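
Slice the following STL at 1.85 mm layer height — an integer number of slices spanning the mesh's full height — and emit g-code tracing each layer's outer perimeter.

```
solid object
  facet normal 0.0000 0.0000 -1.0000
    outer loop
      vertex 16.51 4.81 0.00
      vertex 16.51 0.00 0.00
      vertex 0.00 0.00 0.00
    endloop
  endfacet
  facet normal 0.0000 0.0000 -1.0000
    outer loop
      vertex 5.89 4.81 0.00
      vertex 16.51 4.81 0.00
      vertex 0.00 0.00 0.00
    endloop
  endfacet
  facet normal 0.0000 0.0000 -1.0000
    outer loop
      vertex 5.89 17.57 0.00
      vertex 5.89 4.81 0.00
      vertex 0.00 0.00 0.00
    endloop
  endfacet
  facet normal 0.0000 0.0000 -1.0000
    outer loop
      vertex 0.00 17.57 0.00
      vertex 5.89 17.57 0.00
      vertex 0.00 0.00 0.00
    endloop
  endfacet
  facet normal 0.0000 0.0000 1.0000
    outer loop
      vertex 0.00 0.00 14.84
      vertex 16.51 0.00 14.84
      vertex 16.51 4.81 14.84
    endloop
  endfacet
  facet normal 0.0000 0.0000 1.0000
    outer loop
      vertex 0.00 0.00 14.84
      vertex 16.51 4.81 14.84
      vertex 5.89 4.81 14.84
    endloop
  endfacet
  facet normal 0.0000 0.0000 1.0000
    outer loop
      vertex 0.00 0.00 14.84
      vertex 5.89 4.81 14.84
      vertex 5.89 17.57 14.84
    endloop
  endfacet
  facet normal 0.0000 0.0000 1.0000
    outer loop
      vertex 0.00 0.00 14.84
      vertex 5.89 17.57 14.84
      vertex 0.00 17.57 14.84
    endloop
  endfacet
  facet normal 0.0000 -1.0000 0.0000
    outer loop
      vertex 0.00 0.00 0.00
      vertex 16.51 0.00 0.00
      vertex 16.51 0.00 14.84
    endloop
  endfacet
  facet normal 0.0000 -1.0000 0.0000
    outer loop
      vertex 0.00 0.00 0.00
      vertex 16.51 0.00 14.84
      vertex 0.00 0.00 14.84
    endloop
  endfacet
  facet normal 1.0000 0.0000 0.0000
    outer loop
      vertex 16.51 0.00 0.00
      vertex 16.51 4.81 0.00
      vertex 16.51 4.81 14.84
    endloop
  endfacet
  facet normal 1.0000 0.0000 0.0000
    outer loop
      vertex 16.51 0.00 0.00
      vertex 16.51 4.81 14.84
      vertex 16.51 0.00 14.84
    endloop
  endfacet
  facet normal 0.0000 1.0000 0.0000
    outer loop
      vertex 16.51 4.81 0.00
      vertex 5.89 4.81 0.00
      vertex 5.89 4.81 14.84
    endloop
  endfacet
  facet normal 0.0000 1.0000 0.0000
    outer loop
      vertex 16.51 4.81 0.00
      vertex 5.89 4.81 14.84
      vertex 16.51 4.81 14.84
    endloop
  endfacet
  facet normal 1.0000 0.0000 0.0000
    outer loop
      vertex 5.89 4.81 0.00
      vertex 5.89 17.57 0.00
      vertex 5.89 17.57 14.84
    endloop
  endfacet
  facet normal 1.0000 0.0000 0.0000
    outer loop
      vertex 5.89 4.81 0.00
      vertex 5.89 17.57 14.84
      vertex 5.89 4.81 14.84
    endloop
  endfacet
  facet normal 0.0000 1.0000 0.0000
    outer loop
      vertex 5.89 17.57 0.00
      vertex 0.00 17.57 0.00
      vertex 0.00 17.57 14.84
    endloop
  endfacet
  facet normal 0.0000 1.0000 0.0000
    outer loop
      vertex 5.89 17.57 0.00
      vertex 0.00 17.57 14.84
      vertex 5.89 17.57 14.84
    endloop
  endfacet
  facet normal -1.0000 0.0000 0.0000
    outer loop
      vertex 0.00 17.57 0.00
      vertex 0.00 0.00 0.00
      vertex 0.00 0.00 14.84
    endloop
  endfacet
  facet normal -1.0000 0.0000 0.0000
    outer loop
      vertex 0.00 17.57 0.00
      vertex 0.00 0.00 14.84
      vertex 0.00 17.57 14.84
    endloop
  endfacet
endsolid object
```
; perimeter-only toolpath
G21 ; units = mm
G90 ; absolute positioning
G28 ; home
; layer 1
G0 Z1.85
G0 X0.00 Y0.00
G1 X16.51 Y0.00
G1 X16.51 Y4.81
G1 X5.89 Y4.81
G1 X5.89 Y17.57
G1 X0.00 Y17.57
G1 X0.00 Y0.00
; layer 2
G0 Z3.71
G0 X0.00 Y0.00
G1 X16.51 Y0.00
G1 X16.51 Y4.81
G1 X5.89 Y4.81
G1 X5.89 Y17.57
G1 X0.00 Y17.57
G1 X0.00 Y0.00
; layer 3
G0 Z5.56
G0 X0.00 Y0.00
G1 X16.51 Y0.00
G1 X16.51 Y4.81
G1 X5.89 Y4.81
G1 X5.89 Y17.57
G1 X0.00 Y17.57
G1 X0.00 Y0.00
; layer 4
G0 Z7.42
G0 X0.00 Y0.00
G1 X16.51 Y0.00
G1 X16.51 Y4.81
G1 X5.89 Y4.81
G1 X5.89 Y17.57
G1 X0.00 Y17.57
G1 X0.00 Y0.00
; layer 5
G0 Z9.28
G0 X0.00 Y0.00
G1 X16.51 Y0.00
G1 X16.51 Y4.81
G1 X5.89 Y4.81
G1 X5.89 Y17.57
G1 X0.00 Y17.57
G1 X0.00 Y0.00
; layer 6
G0 Z11.13
G0 X0.00 Y0.00
G1 X16.51 Y0.00
G1 X16.51 Y4.81
G1 X5.89 Y4.81
G1 X5.89 Y17.57
G1 X0.00 Y17.57
G1 X0.00 Y0.00
; layer 7
G0 Z12.98
G0 X0.00 Y0.00
G1 X16.51 Y0.00
G1 X16.51 Y4.81
G1 X5.89 Y4.81
G1 X5.89 Y17.57
G1 X0.00 Y17.57
G1 X0.00 Y0.00
; layer 8
G0 Z14.84
G0 X0.00 Y0.00
G1 X16.51 Y0.00
G1 X16.51 Y4.81
G1 X5.89 Y4.81
G1 X5.89 Y17.57
G1 X0.00 Y17.57
G1 X0.00 Y0.00
M2 ; end

The solid is an L-shaped prism: outer 16.5 × 17.6 mm, arm thicknesses ≈ 4.81 mm (horizontal) and 5.89 mm (vertical), extruded 14.8 mm in z. Slicing at Δz = 1.85 mm — 8 equal slices spanning the solid's height, so layer i sits at z = i·h/8 — gives 8 non-empty perimeters. Each is a 6-segment closed polygon; G0 lifts to the layer z and rapids to the start vertex, then G1 traces the edges.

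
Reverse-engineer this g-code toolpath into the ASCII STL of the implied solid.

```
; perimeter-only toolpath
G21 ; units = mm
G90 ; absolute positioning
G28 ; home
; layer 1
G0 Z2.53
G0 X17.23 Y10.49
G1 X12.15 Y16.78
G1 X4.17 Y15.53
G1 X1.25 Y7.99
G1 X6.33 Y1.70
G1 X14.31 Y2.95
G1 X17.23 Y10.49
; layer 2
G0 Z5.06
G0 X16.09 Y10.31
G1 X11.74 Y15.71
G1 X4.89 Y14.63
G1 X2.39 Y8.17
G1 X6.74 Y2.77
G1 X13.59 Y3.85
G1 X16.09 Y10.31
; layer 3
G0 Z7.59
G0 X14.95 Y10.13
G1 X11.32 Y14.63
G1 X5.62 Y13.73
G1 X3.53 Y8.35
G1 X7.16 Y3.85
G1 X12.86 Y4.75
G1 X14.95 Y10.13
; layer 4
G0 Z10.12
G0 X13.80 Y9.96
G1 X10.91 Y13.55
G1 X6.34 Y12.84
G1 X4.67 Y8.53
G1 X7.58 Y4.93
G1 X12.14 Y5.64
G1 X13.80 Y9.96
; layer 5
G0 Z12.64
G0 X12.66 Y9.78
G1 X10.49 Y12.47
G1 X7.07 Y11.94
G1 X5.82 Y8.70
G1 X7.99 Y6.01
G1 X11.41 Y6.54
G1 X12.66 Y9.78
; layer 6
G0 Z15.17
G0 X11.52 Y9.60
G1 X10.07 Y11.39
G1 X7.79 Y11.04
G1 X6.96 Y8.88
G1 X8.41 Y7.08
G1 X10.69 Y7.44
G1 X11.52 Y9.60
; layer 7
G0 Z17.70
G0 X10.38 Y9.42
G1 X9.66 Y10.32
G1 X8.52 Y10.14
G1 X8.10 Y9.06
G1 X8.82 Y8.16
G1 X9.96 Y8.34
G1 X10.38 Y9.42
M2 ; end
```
solid part
  facet normal 0.0000 0.0000 -1.0000
    outer loop
      vertex 3.44 16.43 0.00
      vertex 12.57 17.86 0.00
      vertex 18.37 10.67 0.00
    endloop
  endfacet
  facet normal 0.0000 0.0000 -1.0000
    outer loop
      vertex 0.11 7.81 0.00
      vertex 3.44 16.43 0.00
      vertex 18.37 10.67 0.00
    endloop
  endfacet
  facet normal 0.0000 0.0000 -1.0000
    outer loop
      vertex 5.91 0.62 0.00
      vertex 0.11 7.81 0.00
      vertex 18.37 10.67 0.00
    endloop
  endfacet
  facet normal 0.0000 0.0000 -1.0000
    outer loop
      vertex 15.04 2.05 0.00
      vertex 5.91 0.62 0.00
      vertex 18.37 10.67 0.00
    endloop
  endfacet
  facet normal 0.7237 0.5838 0.3679
    outer loop
      vertex 18.37 10.67 0.00
      vertex 12.57 17.86 0.00
      vertex 9.24 9.24 20.23
    endloop
  endfacet
  facet normal -0.1439 0.9187 0.3678
    outer loop
      vertex 12.57 17.86 0.00
      vertex 3.44 16.43 0.00
      vertex 9.24 9.24 20.23
    endloop
  endfacet
  facet normal -0.8674 0.3351 0.3678
    outer loop
      vertex 3.44 16.43 0.00
      vertex 0.11 7.81 0.00
      vertex 9.24 9.24 20.23
    endloop
  endfacet
  facet normal -0.7237 -0.5838 0.3679
    outer loop
      vertex 0.11 7.81 0.00
      vertex 5.91 0.62 0.00
      vertex 9.24 9.24 20.23
    endloop
  endfacet
  facet normal 0.1439 -0.9187 0.3678
    outer loop
      vertex 5.91 0.62 0.00
      vertex 15.04 2.05 0.00
      vertex 9.24 9.24 20.23
    endloop
  endfacet
  facet normal 0.8674 -0.3351 0.3678
    outer loop
      vertex 15.04 2.05 0.00
      vertex 18.37 10.67 0.00
      vertex 9.24 9.24 20.23
    endloop
  endfacet
endsolid part

The G0 Z moves step by Δz≈2.53 mm. The G1 loops shrink linearly with z, so the solid tapers from its base footprint up to z≈20.2. Closing with a flat bottom cap and the tapered top and triangulating gives 10 facets — a regular 6-sided pyramid, base circumscribed radius ≈ 9.24 mm, apex at z ≈ 20.2 mm.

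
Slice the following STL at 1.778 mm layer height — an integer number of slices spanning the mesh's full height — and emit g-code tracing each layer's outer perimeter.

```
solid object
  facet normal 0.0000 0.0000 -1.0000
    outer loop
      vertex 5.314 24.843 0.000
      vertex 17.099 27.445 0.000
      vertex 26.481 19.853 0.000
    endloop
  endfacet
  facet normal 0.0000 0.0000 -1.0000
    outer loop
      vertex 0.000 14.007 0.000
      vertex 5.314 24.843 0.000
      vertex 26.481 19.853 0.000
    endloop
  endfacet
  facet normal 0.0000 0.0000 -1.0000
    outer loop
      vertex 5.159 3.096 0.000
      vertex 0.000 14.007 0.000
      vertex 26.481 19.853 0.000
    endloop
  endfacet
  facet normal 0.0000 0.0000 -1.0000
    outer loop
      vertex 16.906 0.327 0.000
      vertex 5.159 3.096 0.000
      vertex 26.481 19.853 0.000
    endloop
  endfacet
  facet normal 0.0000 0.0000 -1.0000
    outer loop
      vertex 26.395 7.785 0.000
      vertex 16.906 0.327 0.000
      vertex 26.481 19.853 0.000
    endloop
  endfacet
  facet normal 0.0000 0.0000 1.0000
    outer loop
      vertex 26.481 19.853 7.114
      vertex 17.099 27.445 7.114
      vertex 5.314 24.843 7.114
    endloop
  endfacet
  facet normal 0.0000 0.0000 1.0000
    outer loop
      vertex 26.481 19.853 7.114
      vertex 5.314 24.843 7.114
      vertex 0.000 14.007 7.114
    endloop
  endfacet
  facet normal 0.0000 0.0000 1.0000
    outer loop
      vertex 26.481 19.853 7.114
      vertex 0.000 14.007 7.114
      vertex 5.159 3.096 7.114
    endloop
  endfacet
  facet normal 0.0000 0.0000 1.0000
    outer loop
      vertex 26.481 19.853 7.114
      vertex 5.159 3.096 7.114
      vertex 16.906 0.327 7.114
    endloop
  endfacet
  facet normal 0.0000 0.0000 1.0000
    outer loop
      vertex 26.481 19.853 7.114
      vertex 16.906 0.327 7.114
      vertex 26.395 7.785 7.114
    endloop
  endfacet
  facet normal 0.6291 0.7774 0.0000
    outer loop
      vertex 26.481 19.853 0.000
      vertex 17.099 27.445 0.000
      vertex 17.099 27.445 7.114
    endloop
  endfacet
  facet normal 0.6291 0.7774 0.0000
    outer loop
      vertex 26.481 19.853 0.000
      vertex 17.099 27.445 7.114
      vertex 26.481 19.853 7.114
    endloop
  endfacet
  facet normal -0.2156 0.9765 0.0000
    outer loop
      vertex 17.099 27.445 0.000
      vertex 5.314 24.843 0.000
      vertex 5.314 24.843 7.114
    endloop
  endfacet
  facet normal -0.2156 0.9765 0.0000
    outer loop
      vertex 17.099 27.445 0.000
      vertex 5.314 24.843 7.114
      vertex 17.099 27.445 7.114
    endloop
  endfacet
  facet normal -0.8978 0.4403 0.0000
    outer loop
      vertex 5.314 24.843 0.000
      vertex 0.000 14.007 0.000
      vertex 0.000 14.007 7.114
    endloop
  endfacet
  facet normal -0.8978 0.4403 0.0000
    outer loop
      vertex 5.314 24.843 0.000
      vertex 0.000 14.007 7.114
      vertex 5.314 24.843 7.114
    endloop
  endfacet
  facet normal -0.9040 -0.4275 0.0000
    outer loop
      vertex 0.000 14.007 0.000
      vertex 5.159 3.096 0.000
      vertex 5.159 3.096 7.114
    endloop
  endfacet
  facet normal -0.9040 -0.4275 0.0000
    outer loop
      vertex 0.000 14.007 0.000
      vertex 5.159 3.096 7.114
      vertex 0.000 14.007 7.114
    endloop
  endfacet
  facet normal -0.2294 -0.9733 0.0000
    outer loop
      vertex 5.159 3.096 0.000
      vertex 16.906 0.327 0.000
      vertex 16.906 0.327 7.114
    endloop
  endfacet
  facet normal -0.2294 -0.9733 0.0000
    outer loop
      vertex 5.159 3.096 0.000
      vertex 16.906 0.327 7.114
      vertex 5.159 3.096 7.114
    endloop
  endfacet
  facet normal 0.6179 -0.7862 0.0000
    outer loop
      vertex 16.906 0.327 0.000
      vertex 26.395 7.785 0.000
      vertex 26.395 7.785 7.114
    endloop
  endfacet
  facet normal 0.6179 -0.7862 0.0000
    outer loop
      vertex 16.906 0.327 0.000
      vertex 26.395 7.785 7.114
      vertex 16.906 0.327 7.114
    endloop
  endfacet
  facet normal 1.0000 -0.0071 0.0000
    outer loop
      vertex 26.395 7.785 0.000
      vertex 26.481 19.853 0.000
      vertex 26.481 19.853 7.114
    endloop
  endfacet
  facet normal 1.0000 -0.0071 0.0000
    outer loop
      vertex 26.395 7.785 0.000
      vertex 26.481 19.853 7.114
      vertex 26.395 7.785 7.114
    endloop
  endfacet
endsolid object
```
; perimeter-only toolpath
G21 ; units = mm
G90 ; absolute positioning
G28 ; home
; layer 1
G0 Z1.778
G0 X26.481 Y19.853
G1 X17.099 Y27.445
G1 X5.314 Y24.843
G1 X0.000 Y14.007
G1 X5.159 Y3.096
G1 X16.906 Y0.327
G1 X26.395 Y7.785
G1 X26.481 Y19.853
; layer 2
G0 Z3.557
G0 X26.481 Y19.853
G1 X17.099 Y27.445
G1 X5.314 Y24.843
G1 X0.000 Y14.007
G1 X5.159 Y3.096
G1 X16.906 Y0.327
G1 X26.395 Y7.785
G1 X26.481 Y19.853
; layer 3
G0 Z5.335
G0 X26.481 Y19.853
G1 X17.099 Y27.445
G1 X5.314 Y24.843
G1 X0.000 Y14.007
G1 X5.159 Y3.096
G1 X16.906 Y0.327
G1 X26.395 Y7.785
G1 X26.481 Y19.853
; layer 4
G0 Z7.114
G0 X26.481 Y19.853
G1 X17.099 Y27.445
G1 X5.314 Y24.843
G1 X0.000 Y14.007
G1 X5.159 Y3.096
G1 X16.906 Y0.327
G1 X26.395 Y7.785
G1 X26.481 Y19.853
M2 ; end

The solid is a regular 7-sided prism (a cylinder approximated with 7 flat sides), circumscribed radius ≈ 13.9 mm, height ≈ 7.11 mm. Slicing at Δz = 1.778 mm — 4 equal slices spanning the solid's height, so layer i sits at z = i·h/4 — gives 4 non-empty perimeters. Each is a 7-segment closed polygon; G0 lifts to the layer z and rapids to the start vertex, then G1 traces the edges.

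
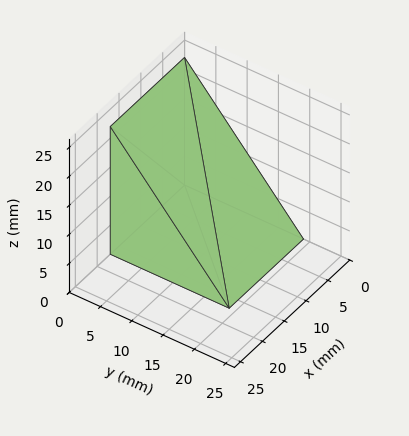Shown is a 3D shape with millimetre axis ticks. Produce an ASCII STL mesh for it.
Reading the render: the shape is a wedge (ramp): 17 × 19 mm base, rising to 22 mm along the y=0 edge and sloping linearly to z=0 at y=19 (dimensions read to the nearest mm from the axis ticks). For the STL, each face is triangulated and given an outward normal.

solid part
  facet normal 0.0000 0.0000 -1.0000
    outer loop
      vertex 17.0 19.0 0.0
      vertex 17.0 0.0 0.0
      vertex 0.0 0.0 0.0
    endloop
  endfacet
  facet normal 0.0000 0.0000 -1.0000
    outer loop
      vertex 0.0 19.0 0.0
      vertex 17.0 19.0 0.0
      vertex 0.0 0.0 0.0
    endloop
  endfacet
  facet normal 0.0000 -1.0000 0.0000
    outer loop
      vertex 0.0 0.0 0.0
      vertex 17.0 0.0 0.0
      vertex 17.0 0.0 22.0
    endloop
  endfacet
  facet normal 0.0000 -1.0000 0.0000
    outer loop
      vertex 0.0 0.0 0.0
      vertex 17.0 0.0 22.0
      vertex 0.0 0.0 22.0
    endloop
  endfacet
  facet normal 0.0000 0.7568 0.6536
    outer loop
      vertex 0.0 0.0 22.0
      vertex 17.0 0.0 22.0
      vertex 17.0 19.0 0.0
    endloop
  endfacet
  facet normal 0.0000 0.7568 0.6536
    outer loop
      vertex 0.0 0.0 22.0
      vertex 17.0 19.0 0.0
      vertex 0.0 19.0 0.0
    endloop
  endfacet
  facet normal -1.0000 0.0000 0.0000
    outer loop
      vertex 0.0 0.0 22.0
      vertex 0.0 19.0 0.0
      vertex 0.0 0.0 0.0
    endloop
  endfacet
  facet normal 1.0000 0.0000 0.0000
    outer loop
      vertex 17.0 0.0 0.0
      vertex 17.0 19.0 0.0
      vertex 17.0 0.0 22.0
    endloop
  endfacet
endsolid part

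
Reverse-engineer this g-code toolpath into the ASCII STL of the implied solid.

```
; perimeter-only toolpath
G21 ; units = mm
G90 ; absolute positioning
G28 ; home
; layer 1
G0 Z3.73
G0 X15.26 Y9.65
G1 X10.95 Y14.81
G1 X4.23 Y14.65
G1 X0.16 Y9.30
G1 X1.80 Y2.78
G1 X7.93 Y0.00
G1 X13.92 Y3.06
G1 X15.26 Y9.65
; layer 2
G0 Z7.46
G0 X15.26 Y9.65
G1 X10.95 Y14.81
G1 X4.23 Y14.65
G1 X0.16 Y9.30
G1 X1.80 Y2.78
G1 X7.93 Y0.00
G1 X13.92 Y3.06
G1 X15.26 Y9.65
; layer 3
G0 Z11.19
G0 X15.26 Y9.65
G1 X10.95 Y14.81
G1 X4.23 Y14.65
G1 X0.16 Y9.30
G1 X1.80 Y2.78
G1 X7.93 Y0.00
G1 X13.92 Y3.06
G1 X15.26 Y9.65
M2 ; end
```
solid part
  facet normal 0.0000 0.0000 -1.0000
    outer loop
      vertex 4.23 14.65 0.00
      vertex 10.95 14.81 0.00
      vertex 15.26 9.65 0.00
    endloop
  endfacet
  facet normal 0.0000 0.0000 -1.0000
    outer loop
      vertex 0.16 9.30 0.00
      vertex 4.23 14.65 0.00
      vertex 15.26 9.65 0.00
    endloop
  endfacet
  facet normal 0.0000 0.0000 -1.0000
    outer loop
      vertex 1.80 2.78 0.00
      vertex 0.16 9.30 0.00
      vertex 15.26 9.65 0.00
    endloop
  endfacet
  facet normal 0.0000 0.0000 -1.0000
    outer loop
      vertex 7.93 0.00 0.00
      vertex 1.80 2.78 0.00
      vertex 15.26 9.65 0.00
    endloop
  endfacet
  facet normal 0.0000 0.0000 -1.0000
    outer loop
      vertex 13.92 3.06 0.00
      vertex 7.93 0.00 0.00
      vertex 15.26 9.65 0.00
    endloop
  endfacet
  facet normal 0.0000 0.0000 1.0000
    outer loop
      vertex 15.26 9.65 11.19
      vertex 10.95 14.81 11.19
      vertex 4.23 14.65 11.19
    endloop
  endfacet
  facet normal 0.0000 0.0000 1.0000
    outer loop
      vertex 15.26 9.65 11.19
      vertex 4.23 14.65 11.19
      vertex 0.16 9.30 11.19
    endloop
  endfacet
  facet normal 0.0000 0.0000 1.0000
    outer loop
      vertex 15.26 9.65 11.19
      vertex 0.16 9.30 11.19
      vertex 1.80 2.78 11.19
    endloop
  endfacet
  facet normal 0.0000 0.0000 1.0000
    outer loop
      vertex 15.26 9.65 11.19
      vertex 1.80 2.78 11.19
      vertex 7.93 0.00 11.19
    endloop
  endfacet
  facet normal 0.0000 0.0000 1.0000
    outer loop
      vertex 15.26 9.65 11.19
      vertex 7.93 0.00 11.19
      vertex 13.92 3.06 11.19
    endloop
  endfacet
  facet normal 0.7675 0.6411 0.0000
    outer loop
      vertex 15.26 9.65 0.00
      vertex 10.95 14.81 0.00
      vertex 10.95 14.81 11.19
    endloop
  endfacet
  facet normal 0.7675 0.6411 0.0000
    outer loop
      vertex 15.26 9.65 0.00
      vertex 10.95 14.81 11.19
      vertex 15.26 9.65 11.19
    endloop
  endfacet
  facet normal -0.0238 0.9997 0.0000
    outer loop
      vertex 10.95 14.81 0.00
      vertex 4.23 14.65 0.00
      vertex 4.23 14.65 11.19
    endloop
  endfacet
  facet normal -0.0238 0.9997 0.0000
    outer loop
      vertex 10.95 14.81 0.00
      vertex 4.23 14.65 11.19
      vertex 10.95 14.81 11.19
    endloop
  endfacet
  facet normal -0.7959 0.6055 0.0000
    outer loop
      vertex 4.23 14.65 0.00
      vertex 0.16 9.30 0.00
      vertex 0.16 9.30 11.19
    endloop
  endfacet
  facet normal -0.7959 0.6055 0.0000
    outer loop
      vertex 4.23 14.65 0.00
      vertex 0.16 9.30 11.19
      vertex 4.23 14.65 11.19
    endloop
  endfacet
  facet normal -0.9698 -0.2439 0.0000
    outer loop
      vertex 0.16 9.30 0.00
      vertex 1.80 2.78 0.00
      vertex 1.80 2.78 11.19
    endloop
  endfacet
  facet normal -0.9698 -0.2439 0.0000
    outer loop
      vertex 0.16 9.30 0.00
      vertex 1.80 2.78 11.19
      vertex 0.16 9.30 11.19
    endloop
  endfacet
  facet normal -0.4130 -0.9107 0.0000
    outer loop
      vertex 1.80 2.78 0.00
      vertex 7.93 0.00 0.00
      vertex 7.93 0.00 11.19
    endloop
  endfacet
  facet normal -0.4130 -0.9107 0.0000
    outer loop
      vertex 1.80 2.78 0.00
      vertex 7.93 0.00 11.19
      vertex 1.80 2.78 11.19
    endloop
  endfacet
  facet normal 0.4549 -0.8905 0.0000
    outer loop
      vertex 7.93 0.00 0.00
      vertex 13.92 3.06 0.00
      vertex 13.92 3.06 11.19
    endloop
  endfacet
  facet normal 0.4549 -0.8905 0.0000
    outer loop
      vertex 7.93 0.00 0.00
      vertex 13.92 3.06 11.19
      vertex 7.93 0.00 11.19
    endloop
  endfacet
  facet normal 0.9799 -0.1993 0.0000
    outer loop
      vertex 13.92 3.06 0.00
      vertex 15.26 9.65 0.00
      vertex 15.26 9.65 11.19
    endloop
  endfacet
  facet normal 0.9799 -0.1993 0.0000
    outer loop
      vertex 13.92 3.06 0.00
      vertex 15.26 9.65 11.19
      vertex 13.92 3.06 11.19
    endloop
  endfacet
endsolid part

The G0 Z moves step by Δz≈3.73 mm. Every layer's G1 loop is the same polygon, so the solid is a straight extrusion of it from z=0 to z≈11.2. Closing with flat bottom and top caps and triangulating gives 24 facets — a regular 7-sided prism (a cylinder approximated with 7 flat sides), circumscribed radius ≈ 7.75 mm, height ≈ 11.2 mm.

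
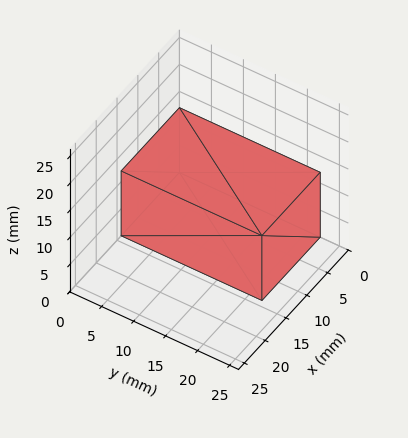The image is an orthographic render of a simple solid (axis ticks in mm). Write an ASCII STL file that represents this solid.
Reading the render: the shape is a rectangular box, roughly 14 × 22 mm footprint and 12 mm tall (dimensions read to the nearest mm from the axis ticks). For the STL, each face is triangulated and given an outward normal.

solid part
  facet normal 0.0000 0.0000 -1.0000
    outer loop
      vertex 14.000 22.000 0.000
      vertex 14.000 0.000 0.000
      vertex 0.000 0.000 0.000
    endloop
  endfacet
  facet normal 0.0000 0.0000 -1.0000
    outer loop
      vertex 0.000 22.000 0.000
      vertex 14.000 22.000 0.000
      vertex 0.000 0.000 0.000
    endloop
  endfacet
  facet normal 0.0000 0.0000 1.0000
    outer loop
      vertex 0.000 0.000 12.000
      vertex 14.000 0.000 12.000
      vertex 14.000 22.000 12.000
    endloop
  endfacet
  facet normal 0.0000 0.0000 1.0000
    outer loop
      vertex 0.000 0.000 12.000
      vertex 14.000 22.000 12.000
      vertex 0.000 22.000 12.000
    endloop
  endfacet
  facet normal 0.0000 -1.0000 0.0000
    outer loop
      vertex 0.000 0.000 0.000
      vertex 14.000 0.000 0.000
      vertex 14.000 0.000 12.000
    endloop
  endfacet
  facet normal 0.0000 -1.0000 0.0000
    outer loop
      vertex 0.000 0.000 0.000
      vertex 14.000 0.000 12.000
      vertex 0.000 0.000 12.000
    endloop
  endfacet
  facet normal 0.0000 1.0000 0.0000
    outer loop
      vertex 14.000 22.000 12.000
      vertex 14.000 22.000 0.000
      vertex 0.000 22.000 0.000
    endloop
  endfacet
  facet normal 0.0000 1.0000 0.0000
    outer loop
      vertex 0.000 22.000 12.000
      vertex 14.000 22.000 12.000
      vertex 0.000 22.000 0.000
    endloop
  endfacet
  facet normal -1.0000 0.0000 0.0000
    outer loop
      vertex 0.000 22.000 12.000
      vertex 0.000 22.000 0.000
      vertex 0.000 0.000 0.000
    endloop
  endfacet
  facet normal -1.0000 0.0000 0.0000
    outer loop
      vertex 0.000 0.000 12.000
      vertex 0.000 22.000 12.000
      vertex 0.000 0.000 0.000
    endloop
  endfacet
  facet normal 1.0000 0.0000 0.0000
    outer loop
      vertex 14.000 0.000 0.000
      vertex 14.000 22.000 0.000
      vertex 14.000 22.000 12.000
    endloop
  endfacet
  facet normal 1.0000 0.0000 0.0000
    outer loop
      vertex 14.000 0.000 0.000
      vertex 14.000 22.000 12.000
      vertex 14.000 0.000 12.000
    endloop
  endfacet
endsolid part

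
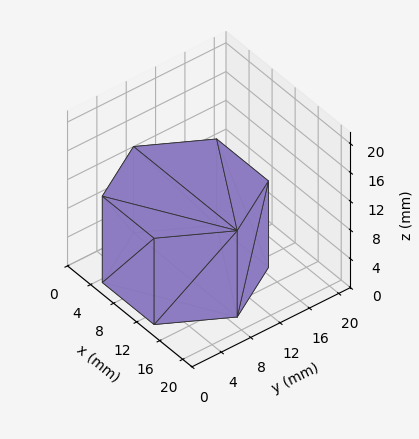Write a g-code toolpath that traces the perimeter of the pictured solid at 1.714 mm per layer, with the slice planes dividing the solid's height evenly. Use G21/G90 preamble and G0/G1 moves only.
Reading the render: the shape is a regular 6-sided prism (a cylinder approximated with 6 flat sides), circumscribed radius ≈ 9 mm, height ≈ 12 mm (dimensions read to the nearest mm from the axis ticks). For the g-code, the solid's height is divided into equal slices at the stated Δz and each level perimeter traced with G1 moves after a G0 lift.

; perimeter-only toolpath
G21 ; units = mm
G90 ; absolute positioning
G28 ; home
; layer 1
G0 Z1.714
G0 X18.000 Y9.000
G1 X13.500 Y16.794
G1 X4.500 Y16.794
G1 X0.000 Y9.000
G1 X4.500 Y1.206
G1 X13.500 Y1.206
G1 X18.000 Y9.000
; layer 2
G0 Z3.429
G0 X18.000 Y9.000
G1 X13.500 Y16.794
G1 X4.500 Y16.794
G1 X0.000 Y9.000
G1 X4.500 Y1.206
G1 X13.500 Y1.206
G1 X18.000 Y9.000
; layer 3
G0 Z5.143
G0 X18.000 Y9.000
G1 X13.500 Y16.794
G1 X4.500 Y16.794
G1 X0.000 Y9.000
G1 X4.500 Y1.206
G1 X13.500 Y1.206
G1 X18.000 Y9.000
; layer 4
G0 Z6.857
G0 X18.000 Y9.000
G1 X13.500 Y16.794
G1 X4.500 Y16.794
G1 X0.000 Y9.000
G1 X4.500 Y1.206
G1 X13.500 Y1.206
G1 X18.000 Y9.000
; layer 5
G0 Z8.571
G0 X18.000 Y9.000
G1 X13.500 Y16.794
G1 X4.500 Y16.794
G1 X0.000 Y9.000
G1 X4.500 Y1.206
G1 X13.500 Y1.206
G1 X18.000 Y9.000
; layer 6
G0 Z10.286
G0 X18.000 Y9.000
G1 X13.500 Y16.794
G1 X4.500 Y16.794
G1 X0.000 Y9.000
G1 X4.500 Y1.206
G1 X13.500 Y1.206
G1 X18.000 Y9.000
; layer 7
G0 Z12.000
G0 X18.000 Y9.000
G1 X13.500 Y16.794
G1 X4.500 Y16.794
G1 X0.000 Y9.000
G1 X4.500 Y1.206
G1 X13.500 Y1.206
G1 X18.000 Y9.000
M2 ; end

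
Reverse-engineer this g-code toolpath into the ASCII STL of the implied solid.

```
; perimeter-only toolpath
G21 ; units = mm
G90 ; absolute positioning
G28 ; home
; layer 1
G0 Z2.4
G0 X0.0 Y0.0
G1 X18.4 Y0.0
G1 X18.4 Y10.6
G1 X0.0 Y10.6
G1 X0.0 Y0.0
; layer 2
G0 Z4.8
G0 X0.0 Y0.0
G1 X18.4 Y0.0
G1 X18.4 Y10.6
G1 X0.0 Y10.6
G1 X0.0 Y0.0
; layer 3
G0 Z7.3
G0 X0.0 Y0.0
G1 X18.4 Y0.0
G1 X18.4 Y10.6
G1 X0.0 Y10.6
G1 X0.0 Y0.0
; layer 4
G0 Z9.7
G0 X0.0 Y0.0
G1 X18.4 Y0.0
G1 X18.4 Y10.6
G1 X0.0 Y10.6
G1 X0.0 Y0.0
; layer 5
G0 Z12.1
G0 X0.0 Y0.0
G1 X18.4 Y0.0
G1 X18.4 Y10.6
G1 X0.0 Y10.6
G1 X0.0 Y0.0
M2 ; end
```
solid part
  facet normal 0.0000 0.0000 -1.0000
    outer loop
      vertex 18.4 10.6 0.0
      vertex 18.4 0.0 0.0
      vertex 0.0 0.0 0.0
    endloop
  endfacet
  facet normal 0.0000 0.0000 -1.0000
    outer loop
      vertex 0.0 10.6 0.0
      vertex 18.4 10.6 0.0
      vertex 0.0 0.0 0.0
    endloop
  endfacet
  facet normal 0.0000 0.0000 1.0000
    outer loop
      vertex 0.0 0.0 12.1
      vertex 18.4 0.0 12.1
      vertex 18.4 10.6 12.1
    endloop
  endfacet
  facet normal 0.0000 0.0000 1.0000
    outer loop
      vertex 0.0 0.0 12.1
      vertex 18.4 10.6 12.1
      vertex 0.0 10.6 12.1
    endloop
  endfacet
  facet normal 0.0000 -1.0000 0.0000
    outer loop
      vertex 0.0 0.0 0.0
      vertex 18.4 0.0 0.0
      vertex 18.4 0.0 12.1
    endloop
  endfacet
  facet normal 0.0000 -1.0000 0.0000
    outer loop
      vertex 0.0 0.0 0.0
      vertex 18.4 0.0 12.1
      vertex 0.0 0.0 12.1
    endloop
  endfacet
  facet normal 0.0000 1.0000 0.0000
    outer loop
      vertex 18.4 10.6 12.1
      vertex 18.4 10.6 0.0
      vertex 0.0 10.6 0.0
    endloop
  endfacet
  facet normal 0.0000 1.0000 0.0000
    outer loop
      vertex 0.0 10.6 12.1
      vertex 18.4 10.6 12.1
      vertex 0.0 10.6 0.0
    endloop
  endfacet
  facet normal -1.0000 0.0000 0.0000
    outer loop
      vertex 0.0 10.6 12.1
      vertex 0.0 10.6 0.0
      vertex 0.0 0.0 0.0
    endloop
  endfacet
  facet normal -1.0000 0.0000 0.0000
    outer loop
      vertex 0.0 0.0 12.1
      vertex 0.0 10.6 12.1
      vertex 0.0 0.0 0.0
    endloop
  endfacet
  facet normal 1.0000 0.0000 0.0000
    outer loop
      vertex 18.4 0.0 0.0
      vertex 18.4 10.6 0.0
      vertex 18.4 10.6 12.1
    endloop
  endfacet
  facet normal 1.0000 0.0000 0.0000
    outer loop
      vertex 18.4 0.0 0.0
      vertex 18.4 10.6 12.1
      vertex 18.4 0.0 12.1
    endloop
  endfacet
endsolid part

The G0 Z moves step by Δz≈2.4 mm. Every layer's G1 loop is the same polygon, so the solid is a straight extrusion of it from z=0 to z≈12.1. Closing with flat bottom and top caps and triangulating gives 12 facets — a rectangular box, roughly 18.4 × 10.6 mm footprint and 12.1 mm tall.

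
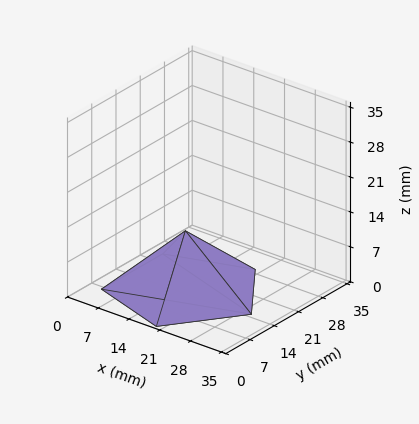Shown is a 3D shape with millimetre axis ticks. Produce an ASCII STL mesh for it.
Reading the render: the shape is a regular 5-sided pyramid, base circumscribed radius ≈ 15 mm, apex at z ≈ 12 mm (dimensions read to the nearest mm from the axis ticks). For the STL, each face is triangulated and given an outward normal.

solid part
  facet normal 0.0000 0.0000 -1.0000
    outer loop
      vertex 2.865 23.817 0.000
      vertex 19.635 29.266 0.000
      vertex 30.000 15.000 0.000
    endloop
  endfacet
  facet normal 0.0000 0.0000 -1.0000
    outer loop
      vertex 2.865 6.183 0.000
      vertex 2.865 23.817 0.000
      vertex 30.000 15.000 0.000
    endloop
  endfacet
  facet normal 0.0000 0.0000 -1.0000
    outer loop
      vertex 19.635 0.734 0.000
      vertex 2.865 6.183 0.000
      vertex 30.000 15.000 0.000
    endloop
  endfacet
  facet normal 0.5688 0.4133 0.7111
    outer loop
      vertex 30.000 15.000 0.000
      vertex 19.635 29.266 0.000
      vertex 15.000 15.000 12.000
    endloop
  endfacet
  facet normal -0.2173 0.6687 0.7111
    outer loop
      vertex 19.635 29.266 0.000
      vertex 2.865 23.817 0.000
      vertex 15.000 15.000 12.000
    endloop
  endfacet
  facet normal -0.7031 0.0000 0.7111
    outer loop
      vertex 2.865 23.817 0.000
      vertex 2.865 6.183 0.000
      vertex 15.000 15.000 12.000
    endloop
  endfacet
  facet normal -0.2173 -0.6687 0.7111
    outer loop
      vertex 2.865 6.183 0.000
      vertex 19.635 0.734 0.000
      vertex 15.000 15.000 12.000
    endloop
  endfacet
  facet normal 0.5688 -0.4133 0.7111
    outer loop
      vertex 19.635 0.734 0.000
      vertex 30.000 15.000 0.000
      vertex 15.000 15.000 12.000
    endloop
  endfacet
endsolid part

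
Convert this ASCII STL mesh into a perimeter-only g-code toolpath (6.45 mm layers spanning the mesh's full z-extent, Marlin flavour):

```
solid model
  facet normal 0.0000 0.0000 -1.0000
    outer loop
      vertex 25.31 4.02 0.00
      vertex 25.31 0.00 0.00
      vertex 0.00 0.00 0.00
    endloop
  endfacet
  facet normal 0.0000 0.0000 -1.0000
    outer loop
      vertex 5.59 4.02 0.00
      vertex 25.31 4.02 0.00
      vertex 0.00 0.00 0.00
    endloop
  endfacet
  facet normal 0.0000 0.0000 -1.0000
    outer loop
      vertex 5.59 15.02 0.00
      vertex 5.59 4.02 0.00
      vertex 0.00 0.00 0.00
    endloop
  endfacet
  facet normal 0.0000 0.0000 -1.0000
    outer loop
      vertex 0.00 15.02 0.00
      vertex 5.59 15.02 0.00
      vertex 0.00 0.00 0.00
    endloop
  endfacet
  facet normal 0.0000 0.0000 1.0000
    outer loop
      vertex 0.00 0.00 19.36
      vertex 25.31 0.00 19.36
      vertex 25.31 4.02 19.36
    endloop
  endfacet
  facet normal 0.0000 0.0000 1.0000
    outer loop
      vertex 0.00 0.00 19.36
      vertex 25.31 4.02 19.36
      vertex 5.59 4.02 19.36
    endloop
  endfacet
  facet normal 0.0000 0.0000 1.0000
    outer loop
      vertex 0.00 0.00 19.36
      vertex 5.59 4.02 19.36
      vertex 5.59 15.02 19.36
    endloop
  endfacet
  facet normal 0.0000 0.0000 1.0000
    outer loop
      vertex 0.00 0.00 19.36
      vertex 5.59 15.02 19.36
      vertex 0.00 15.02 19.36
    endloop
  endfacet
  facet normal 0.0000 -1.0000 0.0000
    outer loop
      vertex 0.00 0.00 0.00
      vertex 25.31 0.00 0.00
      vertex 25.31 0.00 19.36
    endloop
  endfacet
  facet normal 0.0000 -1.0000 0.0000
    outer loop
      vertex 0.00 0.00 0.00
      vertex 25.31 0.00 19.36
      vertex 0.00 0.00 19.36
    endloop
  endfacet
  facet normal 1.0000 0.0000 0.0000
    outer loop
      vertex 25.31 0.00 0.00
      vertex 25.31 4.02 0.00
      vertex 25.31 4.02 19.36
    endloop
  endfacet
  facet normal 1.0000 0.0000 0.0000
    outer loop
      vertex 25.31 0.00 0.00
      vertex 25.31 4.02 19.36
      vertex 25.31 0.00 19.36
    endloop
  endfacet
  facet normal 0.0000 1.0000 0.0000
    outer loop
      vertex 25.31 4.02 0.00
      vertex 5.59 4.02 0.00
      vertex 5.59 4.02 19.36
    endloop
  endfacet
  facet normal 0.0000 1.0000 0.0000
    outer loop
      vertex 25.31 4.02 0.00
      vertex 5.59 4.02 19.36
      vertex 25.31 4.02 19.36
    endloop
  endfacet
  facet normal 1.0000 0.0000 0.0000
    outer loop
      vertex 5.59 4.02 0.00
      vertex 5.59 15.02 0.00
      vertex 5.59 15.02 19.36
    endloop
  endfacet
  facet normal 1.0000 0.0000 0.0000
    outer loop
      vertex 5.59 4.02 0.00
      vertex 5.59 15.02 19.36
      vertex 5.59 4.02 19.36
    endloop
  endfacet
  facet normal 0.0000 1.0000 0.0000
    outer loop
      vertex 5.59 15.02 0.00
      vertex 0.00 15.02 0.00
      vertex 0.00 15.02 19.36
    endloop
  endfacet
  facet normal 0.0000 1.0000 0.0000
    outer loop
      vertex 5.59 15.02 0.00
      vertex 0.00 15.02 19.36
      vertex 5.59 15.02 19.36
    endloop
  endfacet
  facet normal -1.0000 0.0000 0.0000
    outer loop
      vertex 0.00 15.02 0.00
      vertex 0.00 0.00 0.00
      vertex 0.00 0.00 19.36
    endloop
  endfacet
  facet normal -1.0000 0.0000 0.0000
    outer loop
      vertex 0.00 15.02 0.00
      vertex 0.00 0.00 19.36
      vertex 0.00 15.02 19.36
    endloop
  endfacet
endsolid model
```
; perimeter-only toolpath
G21 ; units = mm
G90 ; absolute positioning
G28 ; home
; layer 1
G0 Z6.45
G0 X0.00 Y0.00
G1 X25.31 Y0.00
G1 X25.31 Y4.02
G1 X5.59 Y4.02
G1 X5.59 Y15.02
G1 X0.00 Y15.02
G1 X0.00 Y0.00
; layer 2
G0 Z12.91
G0 X0.00 Y0.00
G1 X25.31 Y0.00
G1 X25.31 Y4.02
G1 X5.59 Y4.02
G1 X5.59 Y15.02
G1 X0.00 Y15.02
G1 X0.00 Y0.00
; layer 3
G0 Z19.36
G0 X0.00 Y0.00
G1 X25.31 Y0.00
G1 X25.31 Y4.02
G1 X5.59 Y4.02
G1 X5.59 Y15.02
G1 X0.00 Y15.02
G1 X0.00 Y0.00
M2 ; end

The solid is an L-shaped prism: outer 25.3 × 15 mm, arm thicknesses ≈ 4.02 mm (horizontal) and 5.59 mm (vertical), extruded 19.4 mm in z. Slicing at Δz = 6.45 mm — 3 equal slices spanning the solid's height, so layer i sits at z = i·h/3 — gives 3 non-empty perimeters. Each is a 6-segment closed polygon; G0 lifts to the layer z and rapids to the start vertex, then G1 traces the edges.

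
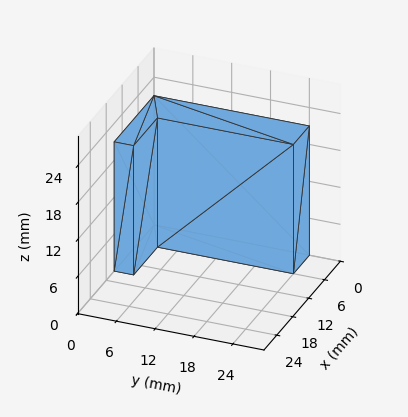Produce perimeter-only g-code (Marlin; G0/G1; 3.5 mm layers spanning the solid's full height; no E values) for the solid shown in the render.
Reading the render: the shape is an L-shaped prism: outer 15 × 24 mm, arm thicknesses ≈ 3 mm (horizontal) and 6 mm (vertical), extruded 21 mm in z (dimensions read to the nearest mm from the axis ticks). For the g-code, the solid's height is divided into equal slices at the stated Δz and each level perimeter traced with G1 moves after a G0 lift.

; perimeter-only toolpath
G21 ; units = mm
G90 ; absolute positioning
G28 ; home
; layer 1
G0 Z3.5
G0 X0.0 Y0.0
G1 X15.0 Y0.0
G1 X15.0 Y3.0
G1 X6.0 Y3.0
G1 X6.0 Y24.0
G1 X0.0 Y24.0
G1 X0.0 Y0.0
; layer 2
G0 Z7.0
G0 X0.0 Y0.0
G1 X15.0 Y0.0
G1 X15.0 Y3.0
G1 X6.0 Y3.0
G1 X6.0 Y24.0
G1 X0.0 Y24.0
G1 X0.0 Y0.0
; layer 3
G0 Z10.5
G0 X0.0 Y0.0
G1 X15.0 Y0.0
G1 X15.0 Y3.0
G1 X6.0 Y3.0
G1 X6.0 Y24.0
G1 X0.0 Y24.0
G1 X0.0 Y0.0
; layer 4
G0 Z14.0
G0 X0.0 Y0.0
G1 X15.0 Y0.0
G1 X15.0 Y3.0
G1 X6.0 Y3.0
G1 X6.0 Y24.0
G1 X0.0 Y24.0
G1 X0.0 Y0.0
; layer 5
G0 Z17.5
G0 X0.0 Y0.0
G1 X15.0 Y0.0
G1 X15.0 Y3.0
G1 X6.0 Y3.0
G1 X6.0 Y24.0
G1 X0.0 Y24.0
G1 X0.0 Y0.0
; layer 6
G0 Z21.0
G0 X0.0 Y0.0
G1 X15.0 Y0.0
G1 X15.0 Y3.0
G1 X6.0 Y3.0
G1 X6.0 Y24.0
G1 X0.0 Y24.0
G1 X0.0 Y0.0
M2 ; end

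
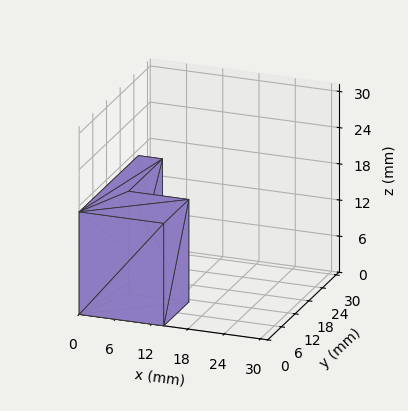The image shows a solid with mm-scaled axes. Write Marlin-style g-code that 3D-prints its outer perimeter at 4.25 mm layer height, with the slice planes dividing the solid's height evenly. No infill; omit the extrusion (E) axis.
Reading the render: the shape is an L-shaped prism: outer 14 × 26 mm, arm thicknesses ≈ 11 mm (horizontal) and 4 mm (vertical), extruded 17 mm in z (dimensions read to the nearest mm from the axis ticks). For the g-code, the solid's height is divided into equal slices at the stated Δz and each level perimeter traced with G1 moves after a G0 lift.

; perimeter-only toolpath
G21 ; units = mm
G90 ; absolute positioning
G28 ; home
; layer 1
G0 Z4.25
G0 X0.00 Y0.00
G1 X14.00 Y0.00
G1 X14.00 Y11.00
G1 X4.00 Y11.00
G1 X4.00 Y26.00
G1 X0.00 Y26.00
G1 X0.00 Y0.00
; layer 2
G0 Z8.50
G0 X0.00 Y0.00
G1 X14.00 Y0.00
G1 X14.00 Y11.00
G1 X4.00 Y11.00
G1 X4.00 Y26.00
G1 X0.00 Y26.00
G1 X0.00 Y0.00
; layer 3
G0 Z12.75
G0 X0.00 Y0.00
G1 X14.00 Y0.00
G1 X14.00 Y11.00
G1 X4.00 Y11.00
G1 X4.00 Y26.00
G1 X0.00 Y26.00
G1 X0.00 Y0.00
; layer 4
G0 Z17.00
G0 X0.00 Y0.00
G1 X14.00 Y0.00
G1 X14.00 Y11.00
G1 X4.00 Y11.00
G1 X4.00 Y26.00
G1 X0.00 Y26.00
G1 X0.00 Y0.00
M2 ; end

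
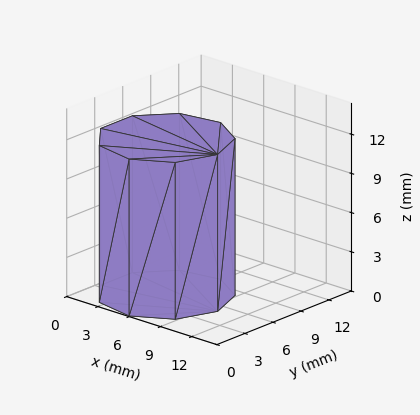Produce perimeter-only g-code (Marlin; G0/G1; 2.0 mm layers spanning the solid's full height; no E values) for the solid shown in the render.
Reading the render: the shape is a regular 9-sided prism (a cylinder approximated with 9 flat sides), circumscribed radius ≈ 5 mm, height ≈ 12 mm (dimensions read to the nearest mm from the axis ticks). For the g-code, the solid's height is divided into equal slices at the stated Δz and each level perimeter traced with G1 moves after a G0 lift.

; perimeter-only toolpath
G21 ; units = mm
G90 ; absolute positioning
G28 ; home
; layer 1
G0 Z2.0
G0 X10.0 Y5.0
G1 X8.8 Y8.2
G1 X5.9 Y9.9
G1 X2.5 Y9.3
G1 X0.3 Y6.7
G1 X0.3 Y3.3
G1 X2.5 Y0.7
G1 X5.9 Y0.1
G1 X8.8 Y1.8
G1 X10.0 Y5.0
; layer 2
G0 Z4.0
G0 X10.0 Y5.0
G1 X8.8 Y8.2
G1 X5.9 Y9.9
G1 X2.5 Y9.3
G1 X0.3 Y6.7
G1 X0.3 Y3.3
G1 X2.5 Y0.7
G1 X5.9 Y0.1
G1 X8.8 Y1.8
G1 X10.0 Y5.0
; layer 3
G0 Z6.0
G0 X10.0 Y5.0
G1 X8.8 Y8.2
G1 X5.9 Y9.9
G1 X2.5 Y9.3
G1 X0.3 Y6.7
G1 X0.3 Y3.3
G1 X2.5 Y0.7
G1 X5.9 Y0.1
G1 X8.8 Y1.8
G1 X10.0 Y5.0
; layer 4
G0 Z8.0
G0 X10.0 Y5.0
G1 X8.8 Y8.2
G1 X5.9 Y9.9
G1 X2.5 Y9.3
G1 X0.3 Y6.7
G1 X0.3 Y3.3
G1 X2.5 Y0.7
G1 X5.9 Y0.1
G1 X8.8 Y1.8
G1 X10.0 Y5.0
; layer 5
G0 Z10.0
G0 X10.0 Y5.0
G1 X8.8 Y8.2
G1 X5.9 Y9.9
G1 X2.5 Y9.3
G1 X0.3 Y6.7
G1 X0.3 Y3.3
G1 X2.5 Y0.7
G1 X5.9 Y0.1
G1 X8.8 Y1.8
G1 X10.0 Y5.0
; layer 6
G0 Z12.0
G0 X10.0 Y5.0
G1 X8.8 Y8.2
G1 X5.9 Y9.9
G1 X2.5 Y9.3
G1 X0.3 Y6.7
G1 X0.3 Y3.3
G1 X2.5 Y0.7
G1 X5.9 Y0.1
G1 X8.8 Y1.8
G1 X10.0 Y5.0
M2 ; end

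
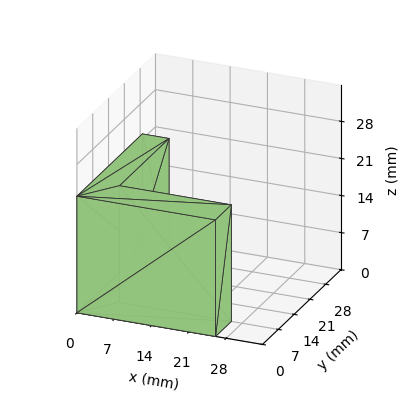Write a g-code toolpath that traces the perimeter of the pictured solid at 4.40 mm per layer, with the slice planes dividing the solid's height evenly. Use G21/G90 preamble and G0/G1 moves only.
Reading the render: the shape is an L-shaped prism: outer 26 × 29 mm, arm thicknesses ≈ 7 mm (horizontal) and 5 mm (vertical), extruded 22 mm in z (dimensions read to the nearest mm from the axis ticks). For the g-code, the solid's height is divided into equal slices at the stated Δz and each level perimeter traced with G1 moves after a G0 lift.

; perimeter-only toolpath
G21 ; units = mm
G90 ; absolute positioning
G28 ; home
; layer 1
G0 Z4.40
G0 X0.00 Y0.00
G1 X26.00 Y0.00
G1 X26.00 Y7.00
G1 X5.00 Y7.00
G1 X5.00 Y29.00
G1 X0.00 Y29.00
G1 X0.00 Y0.00
; layer 2
G0 Z8.80
G0 X0.00 Y0.00
G1 X26.00 Y0.00
G1 X26.00 Y7.00
G1 X5.00 Y7.00
G1 X5.00 Y29.00
G1 X0.00 Y29.00
G1 X0.00 Y0.00
; layer 3
G0 Z13.20
G0 X0.00 Y0.00
G1 X26.00 Y0.00
G1 X26.00 Y7.00
G1 X5.00 Y7.00
G1 X5.00 Y29.00
G1 X0.00 Y29.00
G1 X0.00 Y0.00
; layer 4
G0 Z17.60
G0 X0.00 Y0.00
G1 X26.00 Y0.00
G1 X26.00 Y7.00
G1 X5.00 Y7.00
G1 X5.00 Y29.00
G1 X0.00 Y29.00
G1 X0.00 Y0.00
; layer 5
G0 Z22.00
G0 X0.00 Y0.00
G1 X26.00 Y0.00
G1 X26.00 Y7.00
G1 X5.00 Y7.00
G1 X5.00 Y29.00
G1 X0.00 Y29.00
G1 X0.00 Y0.00
M2 ; end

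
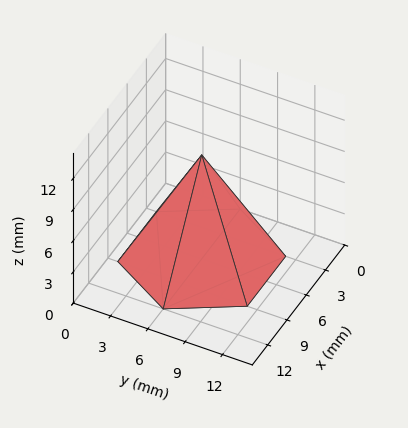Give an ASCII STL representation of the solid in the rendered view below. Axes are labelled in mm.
Reading the render: the shape is a regular 6-sided pyramid, base circumscribed radius ≈ 6 mm, apex at z ≈ 10 mm (dimensions read to the nearest mm from the axis ticks). For the STL, each face is triangulated and given an outward normal.

solid part
  facet normal 0.0000 0.0000 -1.0000
    outer loop
      vertex 3.0 11.2 0.0
      vertex 9.0 11.2 0.0
      vertex 12.0 6.0 0.0
    endloop
  endfacet
  facet normal 0.0000 0.0000 -1.0000
    outer loop
      vertex 0.0 6.0 0.0
      vertex 3.0 11.2 0.0
      vertex 12.0 6.0 0.0
    endloop
  endfacet
  facet normal 0.0000 0.0000 -1.0000
    outer loop
      vertex 3.0 0.8 0.0
      vertex 0.0 6.0 0.0
      vertex 12.0 6.0 0.0
    endloop
  endfacet
  facet normal 0.0000 0.0000 -1.0000
    outer loop
      vertex 9.0 0.8 0.0
      vertex 3.0 0.8 0.0
      vertex 12.0 6.0 0.0
    endloop
  endfacet
  facet normal 0.7686 0.4434 0.4612
    outer loop
      vertex 12.0 6.0 0.0
      vertex 9.0 11.2 0.0
      vertex 6.0 6.0 10.0
    endloop
  endfacet
  facet normal 0.0000 0.8872 0.4614
    outer loop
      vertex 9.0 11.2 0.0
      vertex 3.0 11.2 0.0
      vertex 6.0 6.0 10.0
    endloop
  endfacet
  facet normal -0.7686 0.4434 0.4612
    outer loop
      vertex 3.0 11.2 0.0
      vertex 0.0 6.0 0.0
      vertex 6.0 6.0 10.0
    endloop
  endfacet
  facet normal -0.7686 -0.4434 0.4612
    outer loop
      vertex 0.0 6.0 0.0
      vertex 3.0 0.8 0.0
      vertex 6.0 6.0 10.0
    endloop
  endfacet
  facet normal 0.0000 -0.8872 0.4614
    outer loop
      vertex 3.0 0.8 0.0
      vertex 9.0 0.8 0.0
      vertex 6.0 6.0 10.0
    endloop
  endfacet
  facet normal 0.7686 -0.4434 0.4612
    outer loop
      vertex 9.0 0.8 0.0
      vertex 12.0 6.0 0.0
      vertex 6.0 6.0 10.0
    endloop
  endfacet
endsolid part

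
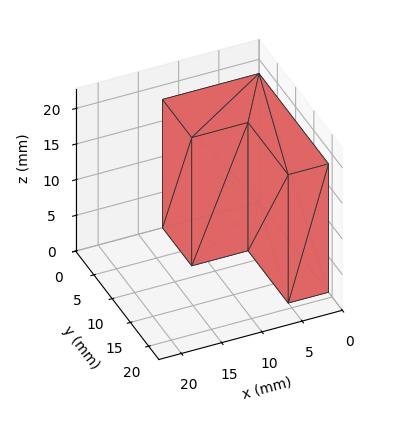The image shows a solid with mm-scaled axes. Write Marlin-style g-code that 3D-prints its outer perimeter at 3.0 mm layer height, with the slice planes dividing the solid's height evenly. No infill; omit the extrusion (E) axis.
Reading the render: the shape is an L-shaped prism: outer 12 × 19 mm, arm thicknesses ≈ 8 mm (horizontal) and 5 mm (vertical), extruded 18 mm in z (dimensions read to the nearest mm from the axis ticks). For the g-code, the solid's height is divided into equal slices at the stated Δz and each level perimeter traced with G1 moves after a G0 lift.

; perimeter-only toolpath
G21 ; units = mm
G90 ; absolute positioning
G28 ; home
; layer 1
G0 Z3.0
G0 X0.0 Y0.0
G1 X12.0 Y0.0
G1 X12.0 Y8.0
G1 X5.0 Y8.0
G1 X5.0 Y19.0
G1 X0.0 Y19.0
G1 X0.0 Y0.0
; layer 2
G0 Z6.0
G0 X0.0 Y0.0
G1 X12.0 Y0.0
G1 X12.0 Y8.0
G1 X5.0 Y8.0
G1 X5.0 Y19.0
G1 X0.0 Y19.0
G1 X0.0 Y0.0
; layer 3
G0 Z9.0
G0 X0.0 Y0.0
G1 X12.0 Y0.0
G1 X12.0 Y8.0
G1 X5.0 Y8.0
G1 X5.0 Y19.0
G1 X0.0 Y19.0
G1 X0.0 Y0.0
; layer 4
G0 Z12.0
G0 X0.0 Y0.0
G1 X12.0 Y0.0
G1 X12.0 Y8.0
G1 X5.0 Y8.0
G1 X5.0 Y19.0
G1 X0.0 Y19.0
G1 X0.0 Y0.0
; layer 5
G0 Z15.0
G0 X0.0 Y0.0
G1 X12.0 Y0.0
G1 X12.0 Y8.0
G1 X5.0 Y8.0
G1 X5.0 Y19.0
G1 X0.0 Y19.0
G1 X0.0 Y0.0
; layer 6
G0 Z18.0
G0 X0.0 Y0.0
G1 X12.0 Y0.0
G1 X12.0 Y8.0
G1 X5.0 Y8.0
G1 X5.0 Y19.0
G1 X0.0 Y19.0
G1 X0.0 Y0.0
M2 ; end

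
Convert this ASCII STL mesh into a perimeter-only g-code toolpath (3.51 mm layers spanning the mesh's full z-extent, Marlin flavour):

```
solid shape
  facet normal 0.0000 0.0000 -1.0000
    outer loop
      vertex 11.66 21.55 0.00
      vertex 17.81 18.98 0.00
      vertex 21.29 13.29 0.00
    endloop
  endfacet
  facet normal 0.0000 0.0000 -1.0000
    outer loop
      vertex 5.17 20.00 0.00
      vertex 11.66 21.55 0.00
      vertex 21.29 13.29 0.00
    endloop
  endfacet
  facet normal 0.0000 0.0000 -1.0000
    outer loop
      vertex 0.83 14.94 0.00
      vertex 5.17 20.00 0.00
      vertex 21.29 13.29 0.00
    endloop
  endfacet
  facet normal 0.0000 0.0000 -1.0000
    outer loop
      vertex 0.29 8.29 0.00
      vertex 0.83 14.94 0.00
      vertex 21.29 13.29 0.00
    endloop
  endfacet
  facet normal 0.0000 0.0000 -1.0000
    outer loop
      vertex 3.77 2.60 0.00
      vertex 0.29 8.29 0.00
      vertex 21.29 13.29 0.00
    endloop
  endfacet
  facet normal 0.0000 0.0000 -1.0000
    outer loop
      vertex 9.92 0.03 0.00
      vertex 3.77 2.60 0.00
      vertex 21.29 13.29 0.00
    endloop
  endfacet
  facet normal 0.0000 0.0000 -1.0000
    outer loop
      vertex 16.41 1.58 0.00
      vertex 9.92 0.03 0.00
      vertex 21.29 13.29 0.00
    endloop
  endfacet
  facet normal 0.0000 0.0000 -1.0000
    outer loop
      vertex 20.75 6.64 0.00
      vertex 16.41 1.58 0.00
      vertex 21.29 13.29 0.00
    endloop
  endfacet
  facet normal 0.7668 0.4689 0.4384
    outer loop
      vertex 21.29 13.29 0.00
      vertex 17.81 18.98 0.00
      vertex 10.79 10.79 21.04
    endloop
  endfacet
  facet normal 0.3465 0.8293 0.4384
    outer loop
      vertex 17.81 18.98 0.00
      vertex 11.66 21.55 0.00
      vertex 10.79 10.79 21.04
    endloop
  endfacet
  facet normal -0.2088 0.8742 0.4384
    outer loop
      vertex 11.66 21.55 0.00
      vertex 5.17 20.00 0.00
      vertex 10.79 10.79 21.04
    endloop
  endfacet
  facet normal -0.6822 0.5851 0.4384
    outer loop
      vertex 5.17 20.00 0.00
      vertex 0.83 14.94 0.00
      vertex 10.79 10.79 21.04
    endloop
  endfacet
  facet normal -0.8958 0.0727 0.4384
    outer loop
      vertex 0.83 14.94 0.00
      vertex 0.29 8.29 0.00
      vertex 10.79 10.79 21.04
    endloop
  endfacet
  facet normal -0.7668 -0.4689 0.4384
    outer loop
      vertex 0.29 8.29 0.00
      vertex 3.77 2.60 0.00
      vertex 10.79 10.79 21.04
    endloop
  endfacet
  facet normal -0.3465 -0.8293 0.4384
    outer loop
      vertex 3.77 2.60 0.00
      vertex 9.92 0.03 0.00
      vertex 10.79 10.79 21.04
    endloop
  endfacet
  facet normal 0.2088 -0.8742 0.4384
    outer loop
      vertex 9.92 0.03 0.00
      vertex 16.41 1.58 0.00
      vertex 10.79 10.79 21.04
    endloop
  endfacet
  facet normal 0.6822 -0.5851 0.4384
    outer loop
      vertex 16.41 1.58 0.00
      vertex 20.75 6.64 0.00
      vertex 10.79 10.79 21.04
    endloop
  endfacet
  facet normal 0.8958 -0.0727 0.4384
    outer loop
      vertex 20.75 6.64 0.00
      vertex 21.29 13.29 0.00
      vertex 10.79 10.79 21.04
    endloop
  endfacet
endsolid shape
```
; perimeter-only toolpath
G21 ; units = mm
G90 ; absolute positioning
G28 ; home
; layer 1
G0 Z3.51
G0 X19.54 Y12.87
G1 X16.64 Y17.62
G1 X11.52 Y19.76
G1 X6.11 Y18.46
G1 X2.49 Y14.25
G1 X2.04 Y8.71
G1 X4.94 Y3.96
G1 X10.07 Y1.82
G1 X15.47 Y3.11
G1 X19.09 Y7.33
G1 X19.54 Y12.87
; layer 2
G0 Z7.01
G0 X17.79 Y12.46
G1 X15.47 Y16.25
G1 X11.37 Y17.96
G1 X7.04 Y16.93
G1 X4.15 Y13.56
G1 X3.79 Y9.12
G1 X6.11 Y5.33
G1 X10.21 Y3.62
G1 X14.54 Y4.65
G1 X17.43 Y8.02
G1 X17.79 Y12.46
; layer 3
G0 Z10.52
G0 X16.04 Y12.04
G1 X14.30 Y14.88
G1 X11.22 Y16.17
G1 X7.98 Y15.39
G1 X5.81 Y12.86
G1 X5.54 Y9.54
G1 X7.28 Y6.69
G1 X10.36 Y5.41
G1 X13.60 Y6.18
G1 X15.77 Y8.71
G1 X16.04 Y12.04
; layer 4
G0 Z14.03
G0 X14.29 Y11.62
G1 X13.13 Y13.52
G1 X11.08 Y14.38
G1 X8.92 Y13.86
G1 X7.47 Y12.17
G1 X7.29 Y9.96
G1 X8.45 Y8.06
G1 X10.50 Y7.20
G1 X12.66 Y7.72
G1 X14.11 Y9.41
G1 X14.29 Y11.62
; layer 5
G0 Z17.53
G0 X12.54 Y11.21
G1 X11.96 Y12.16
G1 X10.93 Y12.58
G1 X9.85 Y12.32
G1 X9.13 Y11.48
G1 X9.04 Y10.37
G1 X9.62 Y9.42
G1 X10.64 Y9.00
G1 X11.73 Y9.25
G1 X12.45 Y10.10
G1 X12.54 Y11.21
M2 ; end

The solid is a regular 10-sided pyramid, base circumscribed radius ≈ 10.8 mm, apex at z ≈ 21 mm. Slicing at Δz = 3.51 mm — 6 equal slices spanning the solid's height, so layer i sits at z = i·h/6 — gives 5 non-empty perimeters. Each is a 10-segment closed polygon; G0 lifts to the layer z and rapids to the start vertex, then G1 traces the edges. The cross-section shrinks linearly with z (the slice at the apex is degenerate and omitted).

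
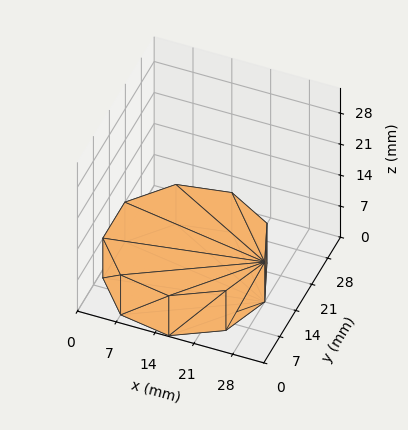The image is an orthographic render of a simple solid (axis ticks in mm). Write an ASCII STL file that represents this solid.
Reading the render: the shape is a regular 9-sided prism (a cylinder approximated with 9 flat sides), circumscribed radius ≈ 14 mm, height ≈ 9 mm (dimensions read to the nearest mm from the axis ticks). For the STL, each face is triangulated and given an outward normal.

solid part
  facet normal 0.0000 0.0000 -1.0000
    outer loop
      vertex 16.4 27.8 0.0
      vertex 24.7 23.0 0.0
      vertex 28.0 14.0 0.0
    endloop
  endfacet
  facet normal 0.0000 0.0000 -1.0000
    outer loop
      vertex 7.0 26.1 0.0
      vertex 16.4 27.8 0.0
      vertex 28.0 14.0 0.0
    endloop
  endfacet
  facet normal 0.0000 0.0000 -1.0000
    outer loop
      vertex 0.8 18.8 0.0
      vertex 7.0 26.1 0.0
      vertex 28.0 14.0 0.0
    endloop
  endfacet
  facet normal 0.0000 0.0000 -1.0000
    outer loop
      vertex 0.8 9.2 0.0
      vertex 0.8 18.8 0.0
      vertex 28.0 14.0 0.0
    endloop
  endfacet
  facet normal 0.0000 0.0000 -1.0000
    outer loop
      vertex 7.0 1.9 0.0
      vertex 0.8 9.2 0.0
      vertex 28.0 14.0 0.0
    endloop
  endfacet
  facet normal 0.0000 0.0000 -1.0000
    outer loop
      vertex 16.4 0.2 0.0
      vertex 7.0 1.9 0.0
      vertex 28.0 14.0 0.0
    endloop
  endfacet
  facet normal 0.0000 0.0000 -1.0000
    outer loop
      vertex 24.7 5.0 0.0
      vertex 16.4 0.2 0.0
      vertex 28.0 14.0 0.0
    endloop
  endfacet
  facet normal 0.0000 0.0000 1.0000
    outer loop
      vertex 28.0 14.0 9.0
      vertex 24.7 23.0 9.0
      vertex 16.4 27.8 9.0
    endloop
  endfacet
  facet normal 0.0000 0.0000 1.0000
    outer loop
      vertex 28.0 14.0 9.0
      vertex 16.4 27.8 9.0
      vertex 7.0 26.1 9.0
    endloop
  endfacet
  facet normal 0.0000 0.0000 1.0000
    outer loop
      vertex 28.0 14.0 9.0
      vertex 7.0 26.1 9.0
      vertex 0.8 18.8 9.0
    endloop
  endfacet
  facet normal 0.0000 0.0000 1.0000
    outer loop
      vertex 28.0 14.0 9.0
      vertex 0.8 18.8 9.0
      vertex 0.8 9.2 9.0
    endloop
  endfacet
  facet normal 0.0000 0.0000 1.0000
    outer loop
      vertex 28.0 14.0 9.0
      vertex 0.8 9.2 9.0
      vertex 7.0 1.9 9.0
    endloop
  endfacet
  facet normal 0.0000 0.0000 1.0000
    outer loop
      vertex 28.0 14.0 9.0
      vertex 7.0 1.9 9.0
      vertex 16.4 0.2 9.0
    endloop
  endfacet
  facet normal 0.0000 0.0000 1.0000
    outer loop
      vertex 28.0 14.0 9.0
      vertex 16.4 0.2 9.0
      vertex 24.7 5.0 9.0
    endloop
  endfacet
  facet normal 0.9389 0.3443 0.0000
    outer loop
      vertex 28.0 14.0 0.0
      vertex 24.7 23.0 0.0
      vertex 24.7 23.0 9.0
    endloop
  endfacet
  facet normal 0.9389 0.3443 0.0000
    outer loop
      vertex 28.0 14.0 0.0
      vertex 24.7 23.0 9.0
      vertex 28.0 14.0 9.0
    endloop
  endfacet
  facet normal 0.5006 0.8657 0.0000
    outer loop
      vertex 24.7 23.0 0.0
      vertex 16.4 27.8 0.0
      vertex 16.4 27.8 9.0
    endloop
  endfacet
  facet normal 0.5006 0.8657 0.0000
    outer loop
      vertex 24.7 23.0 0.0
      vertex 16.4 27.8 9.0
      vertex 24.7 23.0 9.0
    endloop
  endfacet
  facet normal -0.1780 0.9840 0.0000
    outer loop
      vertex 16.4 27.8 0.0
      vertex 7.0 26.1 0.0
      vertex 7.0 26.1 9.0
    endloop
  endfacet
  facet normal -0.1780 0.9840 0.0000
    outer loop
      vertex 16.4 27.8 0.0
      vertex 7.0 26.1 9.0
      vertex 16.4 27.8 9.0
    endloop
  endfacet
  facet normal -0.7622 0.6473 0.0000
    outer loop
      vertex 7.0 26.1 0.0
      vertex 0.8 18.8 0.0
      vertex 0.8 18.8 9.0
    endloop
  endfacet
  facet normal -0.7622 0.6473 0.0000
    outer loop
      vertex 7.0 26.1 0.0
      vertex 0.8 18.8 9.0
      vertex 7.0 26.1 9.0
    endloop
  endfacet
  facet normal -1.0000 0.0000 0.0000
    outer loop
      vertex 0.8 18.8 0.0
      vertex 0.8 9.2 0.0
      vertex 0.8 9.2 9.0
    endloop
  endfacet
  facet normal -1.0000 0.0000 0.0000
    outer loop
      vertex 0.8 18.8 0.0
      vertex 0.8 9.2 9.0
      vertex 0.8 18.8 9.0
    endloop
  endfacet
  facet normal -0.7622 -0.6473 0.0000
    outer loop
      vertex 0.8 9.2 0.0
      vertex 7.0 1.9 0.0
      vertex 7.0 1.9 9.0
    endloop
  endfacet
  facet normal -0.7622 -0.6473 0.0000
    outer loop
      vertex 0.8 9.2 0.0
      vertex 7.0 1.9 9.0
      vertex 0.8 9.2 9.0
    endloop
  endfacet
  facet normal -0.1780 -0.9840 0.0000
    outer loop
      vertex 7.0 1.9 0.0
      vertex 16.4 0.2 0.0
      vertex 16.4 0.2 9.0
    endloop
  endfacet
  facet normal -0.1780 -0.9840 0.0000
    outer loop
      vertex 7.0 1.9 0.0
      vertex 16.4 0.2 9.0
      vertex 7.0 1.9 9.0
    endloop
  endfacet
  facet normal 0.5006 -0.8657 0.0000
    outer loop
      vertex 16.4 0.2 0.0
      vertex 24.7 5.0 0.0
      vertex 24.7 5.0 9.0
    endloop
  endfacet
  facet normal 0.5006 -0.8657 0.0000
    outer loop
      vertex 16.4 0.2 0.0
      vertex 24.7 5.0 9.0
      vertex 16.4 0.2 9.0
    endloop
  endfacet
  facet normal 0.9389 -0.3443 0.0000
    outer loop
      vertex 24.7 5.0 0.0
      vertex 28.0 14.0 0.0
      vertex 28.0 14.0 9.0
    endloop
  endfacet
  facet normal 0.9389 -0.3443 0.0000
    outer loop
      vertex 24.7 5.0 0.0
      vertex 28.0 14.0 9.0
      vertex 24.7 5.0 9.0
    endloop
  endfacet
endsolid part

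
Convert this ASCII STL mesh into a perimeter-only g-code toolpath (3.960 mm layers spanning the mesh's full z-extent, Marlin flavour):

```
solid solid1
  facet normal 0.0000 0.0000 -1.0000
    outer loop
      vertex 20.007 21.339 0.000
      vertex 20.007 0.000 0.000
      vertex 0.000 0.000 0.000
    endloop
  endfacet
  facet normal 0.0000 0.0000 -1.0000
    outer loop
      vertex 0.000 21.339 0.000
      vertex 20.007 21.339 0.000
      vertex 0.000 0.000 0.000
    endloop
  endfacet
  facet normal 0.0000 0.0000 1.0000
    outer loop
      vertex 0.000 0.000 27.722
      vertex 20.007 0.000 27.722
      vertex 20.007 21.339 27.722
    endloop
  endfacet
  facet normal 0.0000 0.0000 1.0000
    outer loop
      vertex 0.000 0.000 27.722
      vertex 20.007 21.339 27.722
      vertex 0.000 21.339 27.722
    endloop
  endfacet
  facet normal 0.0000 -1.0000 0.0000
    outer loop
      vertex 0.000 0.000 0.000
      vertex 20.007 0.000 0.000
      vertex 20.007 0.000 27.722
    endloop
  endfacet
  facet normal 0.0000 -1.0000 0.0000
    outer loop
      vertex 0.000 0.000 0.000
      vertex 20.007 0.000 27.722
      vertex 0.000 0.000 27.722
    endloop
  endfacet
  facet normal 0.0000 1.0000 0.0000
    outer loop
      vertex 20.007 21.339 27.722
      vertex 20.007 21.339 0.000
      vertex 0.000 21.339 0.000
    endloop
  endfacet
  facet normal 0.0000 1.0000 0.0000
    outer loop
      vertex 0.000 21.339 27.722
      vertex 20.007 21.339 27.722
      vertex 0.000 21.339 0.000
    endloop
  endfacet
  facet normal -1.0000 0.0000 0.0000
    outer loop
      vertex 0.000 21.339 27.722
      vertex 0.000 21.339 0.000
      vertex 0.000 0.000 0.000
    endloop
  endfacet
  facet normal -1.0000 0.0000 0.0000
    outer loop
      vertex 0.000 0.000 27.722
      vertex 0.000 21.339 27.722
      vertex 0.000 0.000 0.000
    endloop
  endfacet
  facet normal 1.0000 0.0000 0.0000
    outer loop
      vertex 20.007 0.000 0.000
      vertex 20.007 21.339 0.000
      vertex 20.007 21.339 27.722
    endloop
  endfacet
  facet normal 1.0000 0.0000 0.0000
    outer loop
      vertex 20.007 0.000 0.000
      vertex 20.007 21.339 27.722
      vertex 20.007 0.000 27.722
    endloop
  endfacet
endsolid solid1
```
; perimeter-only toolpath
G21 ; units = mm
G90 ; absolute positioning
G28 ; home
; layer 1
G0 Z3.960
G0 X0.000 Y0.000
G1 X20.007 Y0.000
G1 X20.007 Y21.339
G1 X0.000 Y21.339
G1 X0.000 Y0.000
; layer 2
G0 Z7.921
G0 X0.000 Y0.000
G1 X20.007 Y0.000
G1 X20.007 Y21.339
G1 X0.000 Y21.339
G1 X0.000 Y0.000
; layer 3
G0 Z11.881
G0 X0.000 Y0.000
G1 X20.007 Y0.000
G1 X20.007 Y21.339
G1 X0.000 Y21.339
G1 X0.000 Y0.000
; layer 4
G0 Z15.841
G0 X0.000 Y0.000
G1 X20.007 Y0.000
G1 X20.007 Y21.339
G1 X0.000 Y21.339
G1 X0.000 Y0.000
; layer 5
G0 Z19.801
G0 X0.000 Y0.000
G1 X20.007 Y0.000
G1 X20.007 Y21.339
G1 X0.000 Y21.339
G1 X0.000 Y0.000
; layer 6
G0 Z23.762
G0 X0.000 Y0.000
G1 X20.007 Y0.000
G1 X20.007 Y21.339
G1 X0.000 Y21.339
G1 X0.000 Y0.000
; layer 7
G0 Z27.722
G0 X0.000 Y0.000
G1 X20.007 Y0.000
G1 X20.007 Y21.339
G1 X0.000 Y21.339
G1 X0.000 Y0.000
M2 ; end

The solid is a rectangular box, roughly 20 × 21.3 mm footprint and 27.7 mm tall. Slicing at Δz = 3.960 mm — 7 equal slices spanning the solid's height, so layer i sits at z = i·h/7 — gives 7 non-empty perimeters. Each is a 4-segment closed polygon; G0 lifts to the layer z and rapids to the start vertex, then G1 traces the edges.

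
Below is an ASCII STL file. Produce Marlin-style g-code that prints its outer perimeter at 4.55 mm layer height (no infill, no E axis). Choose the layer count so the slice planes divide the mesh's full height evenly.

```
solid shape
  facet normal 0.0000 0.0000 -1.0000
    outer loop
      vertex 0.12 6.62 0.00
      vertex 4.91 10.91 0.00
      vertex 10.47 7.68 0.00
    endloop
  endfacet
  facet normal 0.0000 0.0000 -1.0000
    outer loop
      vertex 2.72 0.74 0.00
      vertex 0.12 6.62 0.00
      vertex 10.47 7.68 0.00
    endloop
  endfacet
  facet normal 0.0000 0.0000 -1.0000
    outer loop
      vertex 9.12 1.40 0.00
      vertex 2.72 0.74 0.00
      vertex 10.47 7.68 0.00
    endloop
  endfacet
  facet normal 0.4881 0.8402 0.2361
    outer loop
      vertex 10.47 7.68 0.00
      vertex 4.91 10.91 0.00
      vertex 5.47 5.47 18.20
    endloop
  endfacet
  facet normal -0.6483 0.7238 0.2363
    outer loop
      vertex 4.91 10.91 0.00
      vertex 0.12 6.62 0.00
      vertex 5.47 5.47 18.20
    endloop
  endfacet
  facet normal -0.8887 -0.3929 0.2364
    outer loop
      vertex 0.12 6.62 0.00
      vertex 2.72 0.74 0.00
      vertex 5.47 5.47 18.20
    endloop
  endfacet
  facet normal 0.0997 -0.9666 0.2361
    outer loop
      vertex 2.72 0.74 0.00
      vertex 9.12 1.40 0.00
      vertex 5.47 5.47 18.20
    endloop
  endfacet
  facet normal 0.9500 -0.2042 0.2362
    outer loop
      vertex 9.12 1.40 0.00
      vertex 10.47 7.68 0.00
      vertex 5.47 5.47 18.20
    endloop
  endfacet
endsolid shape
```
; perimeter-only toolpath
G21 ; units = mm
G90 ; absolute positioning
G28 ; home
; layer 1
G0 Z4.55
G0 X9.22 Y7.13
G1 X5.05 Y9.55
G1 X1.46 Y6.33
G1 X3.41 Y1.92
G1 X8.21 Y2.42
G1 X9.22 Y7.13
; layer 2
G0 Z9.10
G0 X7.97 Y6.57
G1 X5.19 Y8.19
G1 X2.79 Y6.04
G1 X4.09 Y3.10
G1 X7.29 Y3.43
G1 X7.97 Y6.57
; layer 3
G0 Z13.65
G0 X6.72 Y6.02
G1 X5.33 Y6.83
G1 X4.13 Y5.76
G1 X4.78 Y4.29
G1 X6.38 Y4.45
G1 X6.72 Y6.02
M2 ; end

The solid is a regular 5-sided pyramid, base circumscribed radius ≈ 5.47 mm, apex at z ≈ 18.2 mm. Slicing at Δz = 4.55 mm — 4 equal slices spanning the solid's height, so layer i sits at z = i·h/4 — gives 3 non-empty perimeters. Each is a 5-segment closed polygon; G0 lifts to the layer z and rapids to the start vertex, then G1 traces the edges. The cross-section shrinks linearly with z (the slice at the apex is degenerate and omitted).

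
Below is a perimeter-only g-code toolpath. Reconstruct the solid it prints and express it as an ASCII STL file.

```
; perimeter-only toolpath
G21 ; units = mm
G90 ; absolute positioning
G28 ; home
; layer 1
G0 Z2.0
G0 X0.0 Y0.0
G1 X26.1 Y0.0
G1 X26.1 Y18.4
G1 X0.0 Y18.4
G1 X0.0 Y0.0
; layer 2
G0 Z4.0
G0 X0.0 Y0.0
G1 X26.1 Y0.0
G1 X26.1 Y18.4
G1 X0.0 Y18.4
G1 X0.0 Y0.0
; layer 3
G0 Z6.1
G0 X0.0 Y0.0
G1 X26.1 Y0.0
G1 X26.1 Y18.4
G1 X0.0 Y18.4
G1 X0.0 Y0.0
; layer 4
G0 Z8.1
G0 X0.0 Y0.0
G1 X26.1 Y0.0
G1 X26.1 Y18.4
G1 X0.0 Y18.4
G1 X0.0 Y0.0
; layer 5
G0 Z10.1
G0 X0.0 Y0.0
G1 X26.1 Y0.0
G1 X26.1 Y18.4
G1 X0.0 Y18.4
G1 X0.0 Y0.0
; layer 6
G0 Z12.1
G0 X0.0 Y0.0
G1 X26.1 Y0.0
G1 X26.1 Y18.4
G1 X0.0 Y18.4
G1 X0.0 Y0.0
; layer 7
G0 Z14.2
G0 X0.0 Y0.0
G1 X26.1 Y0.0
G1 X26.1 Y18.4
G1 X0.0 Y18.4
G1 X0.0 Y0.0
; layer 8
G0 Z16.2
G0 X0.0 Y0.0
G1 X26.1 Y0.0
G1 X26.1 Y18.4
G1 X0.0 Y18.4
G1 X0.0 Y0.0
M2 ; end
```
solid part
  facet normal 0.0000 0.0000 -1.0000
    outer loop
      vertex 26.1 18.4 0.0
      vertex 26.1 0.0 0.0
      vertex 0.0 0.0 0.0
    endloop
  endfacet
  facet normal 0.0000 0.0000 -1.0000
    outer loop
      vertex 0.0 18.4 0.0
      vertex 26.1 18.4 0.0
      vertex 0.0 0.0 0.0
    endloop
  endfacet
  facet normal 0.0000 0.0000 1.0000
    outer loop
      vertex 0.0 0.0 16.2
      vertex 26.1 0.0 16.2
      vertex 26.1 18.4 16.2
    endloop
  endfacet
  facet normal 0.0000 0.0000 1.0000
    outer loop
      vertex 0.0 0.0 16.2
      vertex 26.1 18.4 16.2
      vertex 0.0 18.4 16.2
    endloop
  endfacet
  facet normal 0.0000 -1.0000 0.0000
    outer loop
      vertex 0.0 0.0 0.0
      vertex 26.1 0.0 0.0
      vertex 26.1 0.0 16.2
    endloop
  endfacet
  facet normal 0.0000 -1.0000 0.0000
    outer loop
      vertex 0.0 0.0 0.0
      vertex 26.1 0.0 16.2
      vertex 0.0 0.0 16.2
    endloop
  endfacet
  facet normal 0.0000 1.0000 0.0000
    outer loop
      vertex 26.1 18.4 16.2
      vertex 26.1 18.4 0.0
      vertex 0.0 18.4 0.0
    endloop
  endfacet
  facet normal 0.0000 1.0000 0.0000
    outer loop
      vertex 0.0 18.4 16.2
      vertex 26.1 18.4 16.2
      vertex 0.0 18.4 0.0
    endloop
  endfacet
  facet normal -1.0000 0.0000 0.0000
    outer loop
      vertex 0.0 18.4 16.2
      vertex 0.0 18.4 0.0
      vertex 0.0 0.0 0.0
    endloop
  endfacet
  facet normal -1.0000 0.0000 0.0000
    outer loop
      vertex 0.0 0.0 16.2
      vertex 0.0 18.4 16.2
      vertex 0.0 0.0 0.0
    endloop
  endfacet
  facet normal 1.0000 0.0000 0.0000
    outer loop
      vertex 26.1 0.0 0.0
      vertex 26.1 18.4 0.0
      vertex 26.1 18.4 16.2
    endloop
  endfacet
  facet normal 1.0000 0.0000 0.0000
    outer loop
      vertex 26.1 0.0 0.0
      vertex 26.1 18.4 16.2
      vertex 26.1 0.0 16.2
    endloop
  endfacet
endsolid part

The G0 Z moves step by Δz≈2.0 mm. Every layer's G1 loop is the same polygon, so the solid is a straight extrusion of it from z=0 to z≈16.2. Closing with flat bottom and top caps and triangulating gives 12 facets — a rectangular box, roughly 26.1 × 18.4 mm footprint and 16.2 mm tall.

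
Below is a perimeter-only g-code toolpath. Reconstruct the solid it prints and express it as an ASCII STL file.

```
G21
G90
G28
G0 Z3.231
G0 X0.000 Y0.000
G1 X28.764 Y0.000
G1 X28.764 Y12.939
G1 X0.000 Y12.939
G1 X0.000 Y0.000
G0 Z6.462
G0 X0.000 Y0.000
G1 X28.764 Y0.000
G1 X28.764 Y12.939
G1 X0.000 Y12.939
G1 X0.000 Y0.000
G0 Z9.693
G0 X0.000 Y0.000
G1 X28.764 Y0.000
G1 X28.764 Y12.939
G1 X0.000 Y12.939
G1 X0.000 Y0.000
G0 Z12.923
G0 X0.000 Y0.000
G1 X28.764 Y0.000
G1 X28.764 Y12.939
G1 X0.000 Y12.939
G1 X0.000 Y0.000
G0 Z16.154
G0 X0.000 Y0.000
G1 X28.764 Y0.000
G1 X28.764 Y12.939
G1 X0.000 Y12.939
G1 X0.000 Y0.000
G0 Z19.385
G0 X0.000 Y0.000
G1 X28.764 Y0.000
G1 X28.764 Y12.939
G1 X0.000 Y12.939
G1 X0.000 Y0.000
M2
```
solid part
  facet normal 0.0000 0.0000 -1.0000
    outer loop
      vertex 28.764 12.939 0.000
      vertex 28.764 0.000 0.000
      vertex 0.000 0.000 0.000
    endloop
  endfacet
  facet normal 0.0000 0.0000 -1.0000
    outer loop
      vertex 0.000 12.939 0.000
      vertex 28.764 12.939 0.000
      vertex 0.000 0.000 0.000
    endloop
  endfacet
  facet normal 0.0000 0.0000 1.0000
    outer loop
      vertex 0.000 0.000 19.385
      vertex 28.764 0.000 19.385
      vertex 28.764 12.939 19.385
    endloop
  endfacet
  facet normal 0.0000 0.0000 1.0000
    outer loop
      vertex 0.000 0.000 19.385
      vertex 28.764 12.939 19.385
      vertex 0.000 12.939 19.385
    endloop
  endfacet
  facet normal 0.0000 -1.0000 0.0000
    outer loop
      vertex 0.000 0.000 0.000
      vertex 28.764 0.000 0.000
      vertex 28.764 0.000 19.385
    endloop
  endfacet
  facet normal 0.0000 -1.0000 0.0000
    outer loop
      vertex 0.000 0.000 0.000
      vertex 28.764 0.000 19.385
      vertex 0.000 0.000 19.385
    endloop
  endfacet
  facet normal 0.0000 1.0000 0.0000
    outer loop
      vertex 28.764 12.939 19.385
      vertex 28.764 12.939 0.000
      vertex 0.000 12.939 0.000
    endloop
  endfacet
  facet normal 0.0000 1.0000 0.0000
    outer loop
      vertex 0.000 12.939 19.385
      vertex 28.764 12.939 19.385
      vertex 0.000 12.939 0.000
    endloop
  endfacet
  facet normal -1.0000 0.0000 0.0000
    outer loop
      vertex 0.000 12.939 19.385
      vertex 0.000 12.939 0.000
      vertex 0.000 0.000 0.000
    endloop
  endfacet
  facet normal -1.0000 0.0000 0.0000
    outer loop
      vertex 0.000 0.000 19.385
      vertex 0.000 12.939 19.385
      vertex 0.000 0.000 0.000
    endloop
  endfacet
  facet normal 1.0000 0.0000 0.0000
    outer loop
      vertex 28.764 0.000 0.000
      vertex 28.764 12.939 0.000
      vertex 28.764 12.939 19.385
    endloop
  endfacet
  facet normal 1.0000 0.0000 0.0000
    outer loop
      vertex 28.764 0.000 0.000
      vertex 28.764 12.939 19.385
      vertex 28.764 0.000 19.385
    endloop
  endfacet
endsolid part

The G0 Z moves step by Δz≈3.231 mm. Every layer's G1 loop is the same polygon, so the solid is a straight extrusion of it from z=0 to z≈19.4. Closing with flat bottom and top caps and triangulating gives 12 facets — a rectangular box, roughly 28.8 × 12.9 mm footprint and 19.4 mm tall.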